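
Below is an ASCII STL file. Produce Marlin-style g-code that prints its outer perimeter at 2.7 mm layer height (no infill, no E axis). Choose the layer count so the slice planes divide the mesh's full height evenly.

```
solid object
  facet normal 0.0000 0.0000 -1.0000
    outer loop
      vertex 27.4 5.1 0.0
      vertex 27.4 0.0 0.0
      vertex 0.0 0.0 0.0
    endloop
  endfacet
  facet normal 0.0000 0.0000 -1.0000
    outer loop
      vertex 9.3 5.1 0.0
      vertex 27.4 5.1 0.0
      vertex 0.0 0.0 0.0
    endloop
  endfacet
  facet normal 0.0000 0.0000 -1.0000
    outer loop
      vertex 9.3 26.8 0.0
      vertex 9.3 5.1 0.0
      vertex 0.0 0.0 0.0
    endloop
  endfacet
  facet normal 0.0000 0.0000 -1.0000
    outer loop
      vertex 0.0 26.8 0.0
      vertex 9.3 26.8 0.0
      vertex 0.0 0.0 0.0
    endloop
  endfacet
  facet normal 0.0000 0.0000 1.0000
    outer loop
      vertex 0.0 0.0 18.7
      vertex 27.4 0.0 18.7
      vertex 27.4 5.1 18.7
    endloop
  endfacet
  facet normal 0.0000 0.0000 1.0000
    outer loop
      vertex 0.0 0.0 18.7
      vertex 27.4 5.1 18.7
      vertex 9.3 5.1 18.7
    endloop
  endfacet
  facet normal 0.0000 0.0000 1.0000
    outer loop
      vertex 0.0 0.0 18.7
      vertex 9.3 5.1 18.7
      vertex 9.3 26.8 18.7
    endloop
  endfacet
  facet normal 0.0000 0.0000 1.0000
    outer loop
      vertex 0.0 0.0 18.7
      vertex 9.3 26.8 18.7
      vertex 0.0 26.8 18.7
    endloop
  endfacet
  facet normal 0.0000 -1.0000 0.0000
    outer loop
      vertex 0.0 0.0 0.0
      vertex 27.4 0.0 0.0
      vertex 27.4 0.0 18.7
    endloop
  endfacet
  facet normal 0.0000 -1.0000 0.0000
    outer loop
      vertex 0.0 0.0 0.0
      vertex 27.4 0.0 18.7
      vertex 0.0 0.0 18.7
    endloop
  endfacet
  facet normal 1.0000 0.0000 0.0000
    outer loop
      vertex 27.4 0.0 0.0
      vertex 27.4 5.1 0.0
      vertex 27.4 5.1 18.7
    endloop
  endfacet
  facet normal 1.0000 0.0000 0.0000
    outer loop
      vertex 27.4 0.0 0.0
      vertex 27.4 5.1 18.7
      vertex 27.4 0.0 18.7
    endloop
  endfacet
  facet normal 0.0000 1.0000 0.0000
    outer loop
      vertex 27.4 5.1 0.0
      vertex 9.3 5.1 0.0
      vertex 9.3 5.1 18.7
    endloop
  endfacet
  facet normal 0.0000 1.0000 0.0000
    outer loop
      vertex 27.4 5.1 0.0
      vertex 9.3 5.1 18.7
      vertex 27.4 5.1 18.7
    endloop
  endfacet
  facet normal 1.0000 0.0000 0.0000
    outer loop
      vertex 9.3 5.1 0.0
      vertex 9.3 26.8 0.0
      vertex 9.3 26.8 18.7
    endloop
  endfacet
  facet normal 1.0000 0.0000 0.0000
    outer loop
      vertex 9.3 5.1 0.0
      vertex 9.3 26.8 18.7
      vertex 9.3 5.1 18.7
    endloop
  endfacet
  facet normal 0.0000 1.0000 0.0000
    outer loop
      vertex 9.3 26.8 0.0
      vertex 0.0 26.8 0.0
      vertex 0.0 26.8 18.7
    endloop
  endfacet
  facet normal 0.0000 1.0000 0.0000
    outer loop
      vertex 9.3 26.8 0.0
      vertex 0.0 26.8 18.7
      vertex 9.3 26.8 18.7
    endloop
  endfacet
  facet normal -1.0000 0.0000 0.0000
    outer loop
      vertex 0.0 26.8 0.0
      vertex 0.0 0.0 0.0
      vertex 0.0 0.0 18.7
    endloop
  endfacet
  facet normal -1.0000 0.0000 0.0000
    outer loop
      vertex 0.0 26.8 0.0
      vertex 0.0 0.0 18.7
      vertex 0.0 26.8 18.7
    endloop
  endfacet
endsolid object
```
; perimeter-only toolpath
G21 ; units = mm
G90 ; absolute positioning
G28 ; home
; layer 1
G0 Z2.7
G0 X0.0 Y0.0
G1 X27.4 Y0.0
G1 X27.4 Y5.1
G1 X9.3 Y5.1
G1 X9.3 Y26.8
G1 X0.0 Y26.8
G1 X0.0 Y0.0
; layer 2
G0 Z5.3
G0 X0.0 Y0.0
G1 X27.4 Y0.0
G1 X27.4 Y5.1
G1 X9.3 Y5.1
G1 X9.3 Y26.8
G1 X0.0 Y26.8
G1 X0.0 Y0.0
; layer 3
G0 Z8.0
G0 X0.0 Y0.0
G1 X27.4 Y0.0
G1 X27.4 Y5.1
G1 X9.3 Y5.1
G1 X9.3 Y26.8
G1 X0.0 Y26.8
G1 X0.0 Y0.0
; layer 4
G0 Z10.7
G0 X0.0 Y0.0
G1 X27.4 Y0.0
G1 X27.4 Y5.1
G1 X9.3 Y5.1
G1 X9.3 Y26.8
G1 X0.0 Y26.8
G1 X0.0 Y0.0
; layer 5
G0 Z13.4
G0 X0.0 Y0.0
G1 X27.4 Y0.0
G1 X27.4 Y5.1
G1 X9.3 Y5.1
G1 X9.3 Y26.8
G1 X0.0 Y26.8
G1 X0.0 Y0.0
; layer 6
G0 Z16.0
G0 X0.0 Y0.0
G1 X27.4 Y0.0
G1 X27.4 Y5.1
G1 X9.3 Y5.1
G1 X9.3 Y26.8
G1 X0.0 Y26.8
G1 X0.0 Y0.0
; layer 7
G0 Z18.7
G0 X0.0 Y0.0
G1 X27.4 Y0.0
G1 X27.4 Y5.1
G1 X9.3 Y5.1
G1 X9.3 Y26.8
G1 X0.0 Y26.8
G1 X0.0 Y0.0
M2 ; end

The solid is an L-shaped prism: outer 27.4 × 26.8 mm, arm thicknesses ≈ 5.1 mm (horizontal) and 9.3 mm (vertical), extruded 18.7 mm in z. Slicing at Δz = 2.7 mm — 7 equal slices spanning the solid's height, so layer i sits at z = i·h/7 — gives 7 non-empty perimeters. Each is a 6-segment closed polygon; G0 lifts to the layer z and rapids to the start vertex, then G1 traces the edges.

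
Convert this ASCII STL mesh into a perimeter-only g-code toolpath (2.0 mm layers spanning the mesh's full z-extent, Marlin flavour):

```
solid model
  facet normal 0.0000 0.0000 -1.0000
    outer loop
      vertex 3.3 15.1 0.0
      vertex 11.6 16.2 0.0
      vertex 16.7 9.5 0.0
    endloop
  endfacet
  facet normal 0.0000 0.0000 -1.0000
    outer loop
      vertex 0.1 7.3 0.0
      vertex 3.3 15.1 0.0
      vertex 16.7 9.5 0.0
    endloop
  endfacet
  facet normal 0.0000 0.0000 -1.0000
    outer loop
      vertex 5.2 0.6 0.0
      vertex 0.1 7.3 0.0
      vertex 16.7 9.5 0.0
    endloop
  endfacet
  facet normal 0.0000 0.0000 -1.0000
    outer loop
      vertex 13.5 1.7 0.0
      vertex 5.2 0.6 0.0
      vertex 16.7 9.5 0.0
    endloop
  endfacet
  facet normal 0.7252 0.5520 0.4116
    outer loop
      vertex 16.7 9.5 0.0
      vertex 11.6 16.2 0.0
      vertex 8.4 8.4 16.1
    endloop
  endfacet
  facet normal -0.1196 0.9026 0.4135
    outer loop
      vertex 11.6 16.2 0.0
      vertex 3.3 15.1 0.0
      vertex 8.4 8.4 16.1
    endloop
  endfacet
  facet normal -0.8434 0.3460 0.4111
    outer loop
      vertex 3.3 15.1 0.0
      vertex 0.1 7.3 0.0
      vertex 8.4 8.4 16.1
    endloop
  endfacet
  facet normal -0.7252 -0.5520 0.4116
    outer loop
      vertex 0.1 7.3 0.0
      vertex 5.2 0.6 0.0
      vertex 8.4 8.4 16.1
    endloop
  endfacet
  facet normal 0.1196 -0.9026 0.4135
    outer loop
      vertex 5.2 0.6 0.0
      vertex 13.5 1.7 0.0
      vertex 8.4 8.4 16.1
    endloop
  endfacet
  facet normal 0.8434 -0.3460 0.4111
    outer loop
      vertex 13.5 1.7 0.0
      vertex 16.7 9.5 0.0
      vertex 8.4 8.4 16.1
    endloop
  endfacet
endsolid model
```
; perimeter-only toolpath
G21 ; units = mm
G90 ; absolute positioning
G28 ; home
; layer 1
G0 Z2.0
G0 X15.7 Y9.4
G1 X11.2 Y15.2
G1 X3.9 Y14.3
G1 X1.1 Y7.4
G1 X5.6 Y1.6
G1 X12.9 Y2.5
G1 X15.7 Y9.4
; layer 2
G0 Z4.0
G0 X14.6 Y9.2
G1 X10.8 Y14.2
G1 X4.6 Y13.4
G1 X2.2 Y7.6
G1 X6.0 Y2.5
G1 X12.2 Y3.4
G1 X14.6 Y9.2
; layer 3
G0 Z6.0
G0 X13.6 Y9.1
G1 X10.4 Y13.3
G1 X5.2 Y12.6
G1 X3.2 Y7.7
G1 X6.4 Y3.5
G1 X11.6 Y4.2
G1 X13.6 Y9.1
; layer 4
G0 Z8.1
G0 X12.6 Y8.9
G1 X10.0 Y12.3
G1 X5.8 Y11.8
G1 X4.2 Y7.8
G1 X6.8 Y4.5
G1 X10.9 Y5.0
G1 X12.6 Y8.9
; layer 5
G0 Z10.1
G0 X11.5 Y8.8
G1 X9.6 Y11.3
G1 X6.5 Y10.9
G1 X5.3 Y8.0
G1 X7.2 Y5.5
G1 X10.3 Y5.9
G1 X11.5 Y8.8
; layer 6
G0 Z12.1
G0 X10.5 Y8.7
G1 X9.2 Y10.4
G1 X7.1 Y10.1
G1 X6.3 Y8.1
G1 X7.6 Y6.5
G1 X9.7 Y6.7
G1 X10.5 Y8.7
; layer 7
G0 Z14.1
G0 X9.4 Y8.5
G1 X8.8 Y9.4
G1 X7.8 Y9.2
G1 X7.4 Y8.3
G1 X8.0 Y7.4
G1 X9.0 Y7.6
G1 X9.4 Y8.5
M2 ; end

The solid is a regular 6-sided pyramid, base circumscribed radius ≈ 8.4 mm, apex at z ≈ 16.1 mm. Slicing at Δz = 2.0 mm — 8 equal slices spanning the solid's height, so layer i sits at z = i·h/8 — gives 7 non-empty perimeters. Each is a 6-segment closed polygon; G0 lifts to the layer z and rapids to the start vertex, then G1 traces the edges. The cross-section shrinks linearly with z (the slice at the apex is degenerate and omitted).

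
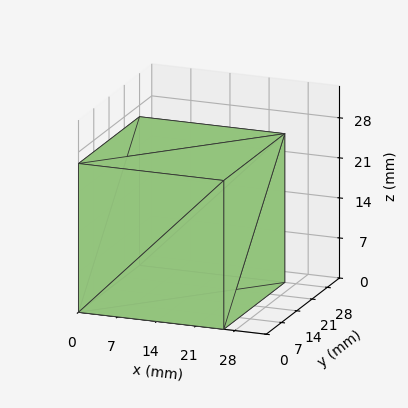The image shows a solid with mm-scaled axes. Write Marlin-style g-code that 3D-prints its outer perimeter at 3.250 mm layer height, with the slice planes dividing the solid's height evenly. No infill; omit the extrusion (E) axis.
Reading the render: the shape is a rectangular box, roughly 26 × 28 mm footprint and 26 mm tall (dimensions read to the nearest mm from the axis ticks). For the g-code, the solid's height is divided into equal slices at the stated Δz and each level perimeter traced with G1 moves after a G0 lift.

; perimeter-only toolpath
G21 ; units = mm
G90 ; absolute positioning
G28 ; home
; layer 1
G0 Z3.250
G0 X0.000 Y0.000
G1 X26.000 Y0.000
G1 X26.000 Y28.000
G1 X0.000 Y28.000
G1 X0.000 Y0.000
; layer 2
G0 Z6.500
G0 X0.000 Y0.000
G1 X26.000 Y0.000
G1 X26.000 Y28.000
G1 X0.000 Y28.000
G1 X0.000 Y0.000
; layer 3
G0 Z9.750
G0 X0.000 Y0.000
G1 X26.000 Y0.000
G1 X26.000 Y28.000
G1 X0.000 Y28.000
G1 X0.000 Y0.000
; layer 4
G0 Z13.000
G0 X0.000 Y0.000
G1 X26.000 Y0.000
G1 X26.000 Y28.000
G1 X0.000 Y28.000
G1 X0.000 Y0.000
; layer 5
G0 Z16.250
G0 X0.000 Y0.000
G1 X26.000 Y0.000
G1 X26.000 Y28.000
G1 X0.000 Y28.000
G1 X0.000 Y0.000
; layer 6
G0 Z19.500
G0 X0.000 Y0.000
G1 X26.000 Y0.000
G1 X26.000 Y28.000
G1 X0.000 Y28.000
G1 X0.000 Y0.000
; layer 7
G0 Z22.750
G0 X0.000 Y0.000
G1 X26.000 Y0.000
G1 X26.000 Y28.000
G1 X0.000 Y28.000
G1 X0.000 Y0.000
; layer 8
G0 Z26.000
G0 X0.000 Y0.000
G1 X26.000 Y0.000
G1 X26.000 Y28.000
G1 X0.000 Y28.000
G1 X0.000 Y0.000
M2 ; end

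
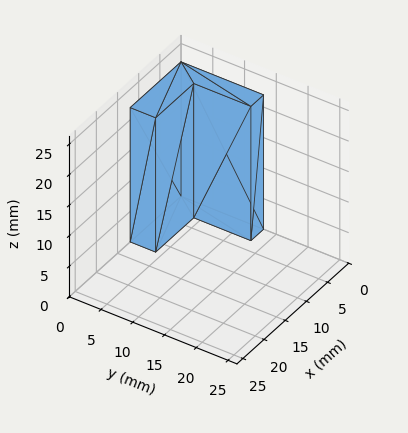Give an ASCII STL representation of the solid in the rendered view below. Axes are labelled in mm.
Reading the render: the shape is an L-shaped prism: outer 12 × 13 mm, arm thicknesses ≈ 4 mm (horizontal) and 3 mm (vertical), extruded 22 mm in z (dimensions read to the nearest mm from the axis ticks). For the STL, each face is triangulated and given an outward normal.

solid part
  facet normal 0.0000 0.0000 -1.0000
    outer loop
      vertex 12.00 4.00 0.00
      vertex 12.00 0.00 0.00
      vertex 0.00 0.00 0.00
    endloop
  endfacet
  facet normal 0.0000 0.0000 -1.0000
    outer loop
      vertex 3.00 4.00 0.00
      vertex 12.00 4.00 0.00
      vertex 0.00 0.00 0.00
    endloop
  endfacet
  facet normal 0.0000 0.0000 -1.0000
    outer loop
      vertex 3.00 13.00 0.00
      vertex 3.00 4.00 0.00
      vertex 0.00 0.00 0.00
    endloop
  endfacet
  facet normal 0.0000 0.0000 -1.0000
    outer loop
      vertex 0.00 13.00 0.00
      vertex 3.00 13.00 0.00
      vertex 0.00 0.00 0.00
    endloop
  endfacet
  facet normal 0.0000 0.0000 1.0000
    outer loop
      vertex 0.00 0.00 22.00
      vertex 12.00 0.00 22.00
      vertex 12.00 4.00 22.00
    endloop
  endfacet
  facet normal 0.0000 0.0000 1.0000
    outer loop
      vertex 0.00 0.00 22.00
      vertex 12.00 4.00 22.00
      vertex 3.00 4.00 22.00
    endloop
  endfacet
  facet normal 0.0000 0.0000 1.0000
    outer loop
      vertex 0.00 0.00 22.00
      vertex 3.00 4.00 22.00
      vertex 3.00 13.00 22.00
    endloop
  endfacet
  facet normal 0.0000 0.0000 1.0000
    outer loop
      vertex 0.00 0.00 22.00
      vertex 3.00 13.00 22.00
      vertex 0.00 13.00 22.00
    endloop
  endfacet
  facet normal 0.0000 -1.0000 0.0000
    outer loop
      vertex 0.00 0.00 0.00
      vertex 12.00 0.00 0.00
      vertex 12.00 0.00 22.00
    endloop
  endfacet
  facet normal 0.0000 -1.0000 0.0000
    outer loop
      vertex 0.00 0.00 0.00
      vertex 12.00 0.00 22.00
      vertex 0.00 0.00 22.00
    endloop
  endfacet
  facet normal 1.0000 0.0000 0.0000
    outer loop
      vertex 12.00 0.00 0.00
      vertex 12.00 4.00 0.00
      vertex 12.00 4.00 22.00
    endloop
  endfacet
  facet normal 1.0000 0.0000 0.0000
    outer loop
      vertex 12.00 0.00 0.00
      vertex 12.00 4.00 22.00
      vertex 12.00 0.00 22.00
    endloop
  endfacet
  facet normal 0.0000 1.0000 0.0000
    outer loop
      vertex 12.00 4.00 0.00
      vertex 3.00 4.00 0.00
      vertex 3.00 4.00 22.00
    endloop
  endfacet
  facet normal 0.0000 1.0000 0.0000
    outer loop
      vertex 12.00 4.00 0.00
      vertex 3.00 4.00 22.00
      vertex 12.00 4.00 22.00
    endloop
  endfacet
  facet normal 1.0000 0.0000 0.0000
    outer loop
      vertex 3.00 4.00 0.00
      vertex 3.00 13.00 0.00
      vertex 3.00 13.00 22.00
    endloop
  endfacet
  facet normal 1.0000 0.0000 0.0000
    outer loop
      vertex 3.00 4.00 0.00
      vertex 3.00 13.00 22.00
      vertex 3.00 4.00 22.00
    endloop
  endfacet
  facet normal 0.0000 1.0000 0.0000
    outer loop
      vertex 3.00 13.00 0.00
      vertex 0.00 13.00 0.00
      vertex 0.00 13.00 22.00
    endloop
  endfacet
  facet normal 0.0000 1.0000 0.0000
    outer loop
      vertex 3.00 13.00 0.00
      vertex 0.00 13.00 22.00
      vertex 3.00 13.00 22.00
    endloop
  endfacet
  facet normal -1.0000 0.0000 0.0000
    outer loop
      vertex 0.00 13.00 0.00
      vertex 0.00 0.00 0.00
      vertex 0.00 0.00 22.00
    endloop
  endfacet
  facet normal -1.0000 0.0000 0.0000
    outer loop
      vertex 0.00 13.00 0.00
      vertex 0.00 0.00 22.00
      vertex 0.00 13.00 22.00
    endloop
  endfacet
endsolid part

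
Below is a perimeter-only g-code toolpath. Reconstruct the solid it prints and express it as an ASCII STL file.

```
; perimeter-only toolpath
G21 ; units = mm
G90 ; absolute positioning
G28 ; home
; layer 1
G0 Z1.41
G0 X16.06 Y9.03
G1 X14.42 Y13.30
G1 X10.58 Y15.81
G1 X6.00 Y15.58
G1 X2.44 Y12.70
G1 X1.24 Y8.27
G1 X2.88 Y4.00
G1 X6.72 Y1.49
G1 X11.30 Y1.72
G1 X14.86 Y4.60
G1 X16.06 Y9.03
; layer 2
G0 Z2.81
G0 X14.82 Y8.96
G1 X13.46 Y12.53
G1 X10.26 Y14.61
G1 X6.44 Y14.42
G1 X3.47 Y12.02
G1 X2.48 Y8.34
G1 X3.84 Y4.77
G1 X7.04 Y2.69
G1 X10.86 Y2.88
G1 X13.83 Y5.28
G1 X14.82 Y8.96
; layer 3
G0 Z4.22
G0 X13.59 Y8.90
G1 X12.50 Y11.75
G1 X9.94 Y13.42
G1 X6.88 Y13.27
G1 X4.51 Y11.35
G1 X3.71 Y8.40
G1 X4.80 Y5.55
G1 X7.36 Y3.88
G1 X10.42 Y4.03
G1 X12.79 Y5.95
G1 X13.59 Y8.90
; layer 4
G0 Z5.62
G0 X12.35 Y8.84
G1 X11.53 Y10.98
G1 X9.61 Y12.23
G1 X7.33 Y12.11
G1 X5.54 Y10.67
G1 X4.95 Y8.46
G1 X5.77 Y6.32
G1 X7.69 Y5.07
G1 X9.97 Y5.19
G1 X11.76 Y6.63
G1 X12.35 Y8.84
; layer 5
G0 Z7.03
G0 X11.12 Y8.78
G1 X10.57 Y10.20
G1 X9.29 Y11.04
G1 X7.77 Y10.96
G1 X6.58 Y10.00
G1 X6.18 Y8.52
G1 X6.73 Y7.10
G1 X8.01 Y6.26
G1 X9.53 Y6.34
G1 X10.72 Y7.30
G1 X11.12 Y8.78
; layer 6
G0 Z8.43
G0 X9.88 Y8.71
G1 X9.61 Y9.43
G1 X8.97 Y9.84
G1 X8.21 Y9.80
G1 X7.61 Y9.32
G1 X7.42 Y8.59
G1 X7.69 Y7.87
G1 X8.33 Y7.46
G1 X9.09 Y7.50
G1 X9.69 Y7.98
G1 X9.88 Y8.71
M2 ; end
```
solid part
  facet normal 0.0000 0.0000 -1.0000
    outer loop
      vertex 10.90 17.00 0.00
      vertex 15.38 14.08 0.00
      vertex 17.29 9.09 0.00
    endloop
  endfacet
  facet normal 0.0000 0.0000 -1.0000
    outer loop
      vertex 5.56 16.73 0.00
      vertex 10.90 17.00 0.00
      vertex 17.29 9.09 0.00
    endloop
  endfacet
  facet normal 0.0000 0.0000 -1.0000
    outer loop
      vertex 1.40 13.37 0.00
      vertex 5.56 16.73 0.00
      vertex 17.29 9.09 0.00
    endloop
  endfacet
  facet normal 0.0000 0.0000 -1.0000
    outer loop
      vertex 0.01 8.21 0.00
      vertex 1.40 13.37 0.00
      vertex 17.29 9.09 0.00
    endloop
  endfacet
  facet normal 0.0000 0.0000 -1.0000
    outer loop
      vertex 1.92 3.22 0.00
      vertex 0.01 8.21 0.00
      vertex 17.29 9.09 0.00
    endloop
  endfacet
  facet normal 0.0000 0.0000 -1.0000
    outer loop
      vertex 6.40 0.30 0.00
      vertex 1.92 3.22 0.00
      vertex 17.29 9.09 0.00
    endloop
  endfacet
  facet normal 0.0000 0.0000 -1.0000
    outer loop
      vertex 11.74 0.57 0.00
      vertex 6.40 0.30 0.00
      vertex 17.29 9.09 0.00
    endloop
  endfacet
  facet normal 0.0000 0.0000 -1.0000
    outer loop
      vertex 15.90 3.93 0.00
      vertex 11.74 0.57 0.00
      vertex 17.29 9.09 0.00
    endloop
  endfacet
  facet normal 0.7165 0.2743 0.6414
    outer loop
      vertex 17.29 9.09 0.00
      vertex 15.38 14.08 0.00
      vertex 8.65 8.65 9.84
    endloop
  endfacet
  facet normal 0.4190 0.6428 0.6413
    outer loop
      vertex 15.38 14.08 0.00
      vertex 10.90 17.00 0.00
      vertex 8.65 8.65 9.84
    endloop
  endfacet
  facet normal -0.0387 0.7663 0.6414
    outer loop
      vertex 10.90 17.00 0.00
      vertex 5.56 16.73 0.00
      vertex 8.65 8.65 9.84
    endloop
  endfacet
  facet normal -0.4820 0.5968 0.6414
    outer loop
      vertex 5.56 16.73 0.00
      vertex 1.40 13.37 0.00
      vertex 8.65 8.65 9.84
    endloop
  endfacet
  facet normal -0.7407 0.1995 0.6415
    outer loop
      vertex 1.40 13.37 0.00
      vertex 0.01 8.21 0.00
      vertex 8.65 8.65 9.84
    endloop
  endfacet
  facet normal -0.7165 -0.2743 0.6414
    outer loop
      vertex 0.01 8.21 0.00
      vertex 1.92 3.22 0.00
      vertex 8.65 8.65 9.84
    endloop
  endfacet
  facet normal -0.4190 -0.6428 0.6413
    outer loop
      vertex 1.92 3.22 0.00
      vertex 6.40 0.30 0.00
      vertex 8.65 8.65 9.84
    endloop
  endfacet
  facet normal 0.0387 -0.7663 0.6414
    outer loop
      vertex 6.40 0.30 0.00
      vertex 11.74 0.57 0.00
      vertex 8.65 8.65 9.84
    endloop
  endfacet
  facet normal 0.4820 -0.5968 0.6414
    outer loop
      vertex 11.74 0.57 0.00
      vertex 15.90 3.93 0.00
      vertex 8.65 8.65 9.84
    endloop
  endfacet
  facet normal 0.7407 -0.1995 0.6415
    outer loop
      vertex 15.90 3.93 0.00
      vertex 17.29 9.09 0.00
      vertex 8.65 8.65 9.84
    endloop
  endfacet
endsolid part

The G0 Z moves step by Δz≈1.41 mm. The G1 loops shrink linearly with z, so the solid tapers from its base footprint up to z≈9.84. Closing with a flat bottom cap and the tapered top and triangulating gives 18 facets — a regular 10-sided pyramid, base circumscribed radius ≈ 8.65 mm, apex at z ≈ 9.84 mm.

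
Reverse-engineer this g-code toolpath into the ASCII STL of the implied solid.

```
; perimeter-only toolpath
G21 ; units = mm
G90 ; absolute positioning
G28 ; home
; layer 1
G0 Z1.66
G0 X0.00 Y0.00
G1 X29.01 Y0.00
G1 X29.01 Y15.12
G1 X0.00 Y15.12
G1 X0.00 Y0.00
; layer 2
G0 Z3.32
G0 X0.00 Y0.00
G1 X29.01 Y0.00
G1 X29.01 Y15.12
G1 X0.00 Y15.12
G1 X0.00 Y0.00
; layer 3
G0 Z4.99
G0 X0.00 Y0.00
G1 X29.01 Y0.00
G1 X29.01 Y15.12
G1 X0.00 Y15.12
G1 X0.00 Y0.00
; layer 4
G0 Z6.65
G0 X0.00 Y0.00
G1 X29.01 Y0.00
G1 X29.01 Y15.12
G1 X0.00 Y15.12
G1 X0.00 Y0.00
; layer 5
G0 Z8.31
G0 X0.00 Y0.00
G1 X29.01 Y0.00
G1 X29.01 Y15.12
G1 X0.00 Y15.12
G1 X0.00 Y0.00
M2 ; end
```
solid part
  facet normal 0.0000 0.0000 -1.0000
    outer loop
      vertex 29.01 15.12 0.00
      vertex 29.01 0.00 0.00
      vertex 0.00 0.00 0.00
    endloop
  endfacet
  facet normal 0.0000 0.0000 -1.0000
    outer loop
      vertex 0.00 15.12 0.00
      vertex 29.01 15.12 0.00
      vertex 0.00 0.00 0.00
    endloop
  endfacet
  facet normal 0.0000 0.0000 1.0000
    outer loop
      vertex 0.00 0.00 8.31
      vertex 29.01 0.00 8.31
      vertex 29.01 15.12 8.31
    endloop
  endfacet
  facet normal 0.0000 0.0000 1.0000
    outer loop
      vertex 0.00 0.00 8.31
      vertex 29.01 15.12 8.31
      vertex 0.00 15.12 8.31
    endloop
  endfacet
  facet normal 0.0000 -1.0000 0.0000
    outer loop
      vertex 0.00 0.00 0.00
      vertex 29.01 0.00 0.00
      vertex 29.01 0.00 8.31
    endloop
  endfacet
  facet normal 0.0000 -1.0000 0.0000
    outer loop
      vertex 0.00 0.00 0.00
      vertex 29.01 0.00 8.31
      vertex 0.00 0.00 8.31
    endloop
  endfacet
  facet normal 0.0000 1.0000 0.0000
    outer loop
      vertex 29.01 15.12 8.31
      vertex 29.01 15.12 0.00
      vertex 0.00 15.12 0.00
    endloop
  endfacet
  facet normal 0.0000 1.0000 0.0000
    outer loop
      vertex 0.00 15.12 8.31
      vertex 29.01 15.12 8.31
      vertex 0.00 15.12 0.00
    endloop
  endfacet
  facet normal -1.0000 0.0000 0.0000
    outer loop
      vertex 0.00 15.12 8.31
      vertex 0.00 15.12 0.00
      vertex 0.00 0.00 0.00
    endloop
  endfacet
  facet normal -1.0000 0.0000 0.0000
    outer loop
      vertex 0.00 0.00 8.31
      vertex 0.00 15.12 8.31
      vertex 0.00 0.00 0.00
    endloop
  endfacet
  facet normal 1.0000 0.0000 0.0000
    outer loop
      vertex 29.01 0.00 0.00
      vertex 29.01 15.12 0.00
      vertex 29.01 15.12 8.31
    endloop
  endfacet
  facet normal 1.0000 0.0000 0.0000
    outer loop
      vertex 29.01 0.00 0.00
      vertex 29.01 15.12 8.31
      vertex 29.01 0.00 8.31
    endloop
  endfacet
endsolid part

The G0 Z moves step by Δz≈1.66 mm. Every layer's G1 loop is the same polygon, so the solid is a straight extrusion of it from z=0 to z≈8.31. Closing with flat bottom and top caps and triangulating gives 12 facets — a rectangular box, roughly 29 × 15.1 mm footprint and 8.31 mm tall.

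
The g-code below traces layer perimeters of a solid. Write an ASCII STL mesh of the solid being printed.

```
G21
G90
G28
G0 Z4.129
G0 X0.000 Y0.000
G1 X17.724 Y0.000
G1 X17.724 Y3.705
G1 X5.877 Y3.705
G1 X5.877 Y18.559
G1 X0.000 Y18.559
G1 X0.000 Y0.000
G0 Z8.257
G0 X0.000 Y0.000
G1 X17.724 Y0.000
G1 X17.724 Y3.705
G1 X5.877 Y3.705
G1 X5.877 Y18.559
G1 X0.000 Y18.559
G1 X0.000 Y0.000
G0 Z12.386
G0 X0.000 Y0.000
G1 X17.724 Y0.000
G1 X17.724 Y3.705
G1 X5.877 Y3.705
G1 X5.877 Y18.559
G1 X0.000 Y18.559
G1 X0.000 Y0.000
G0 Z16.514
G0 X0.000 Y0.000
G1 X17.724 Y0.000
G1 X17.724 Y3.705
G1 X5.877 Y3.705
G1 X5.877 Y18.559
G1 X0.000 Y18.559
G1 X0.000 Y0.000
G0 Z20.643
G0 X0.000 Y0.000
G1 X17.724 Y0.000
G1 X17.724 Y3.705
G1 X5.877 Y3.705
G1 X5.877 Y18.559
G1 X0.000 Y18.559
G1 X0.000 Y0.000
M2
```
solid part
  facet normal 0.0000 0.0000 -1.0000
    outer loop
      vertex 17.724 3.705 0.000
      vertex 17.724 0.000 0.000
      vertex 0.000 0.000 0.000
    endloop
  endfacet
  facet normal 0.0000 0.0000 -1.0000
    outer loop
      vertex 5.877 3.705 0.000
      vertex 17.724 3.705 0.000
      vertex 0.000 0.000 0.000
    endloop
  endfacet
  facet normal 0.0000 0.0000 -1.0000
    outer loop
      vertex 5.877 18.559 0.000
      vertex 5.877 3.705 0.000
      vertex 0.000 0.000 0.000
    endloop
  endfacet
  facet normal 0.0000 0.0000 -1.0000
    outer loop
      vertex 0.000 18.559 0.000
      vertex 5.877 18.559 0.000
      vertex 0.000 0.000 0.000
    endloop
  endfacet
  facet normal 0.0000 0.0000 1.0000
    outer loop
      vertex 0.000 0.000 20.643
      vertex 17.724 0.000 20.643
      vertex 17.724 3.705 20.643
    endloop
  endfacet
  facet normal 0.0000 0.0000 1.0000
    outer loop
      vertex 0.000 0.000 20.643
      vertex 17.724 3.705 20.643
      vertex 5.877 3.705 20.643
    endloop
  endfacet
  facet normal 0.0000 0.0000 1.0000
    outer loop
      vertex 0.000 0.000 20.643
      vertex 5.877 3.705 20.643
      vertex 5.877 18.559 20.643
    endloop
  endfacet
  facet normal 0.0000 0.0000 1.0000
    outer loop
      vertex 0.000 0.000 20.643
      vertex 5.877 18.559 20.643
      vertex 0.000 18.559 20.643
    endloop
  endfacet
  facet normal 0.0000 -1.0000 0.0000
    outer loop
      vertex 0.000 0.000 0.000
      vertex 17.724 0.000 0.000
      vertex 17.724 0.000 20.643
    endloop
  endfacet
  facet normal 0.0000 -1.0000 0.0000
    outer loop
      vertex 0.000 0.000 0.000
      vertex 17.724 0.000 20.643
      vertex 0.000 0.000 20.643
    endloop
  endfacet
  facet normal 1.0000 0.0000 0.0000
    outer loop
      vertex 17.724 0.000 0.000
      vertex 17.724 3.705 0.000
      vertex 17.724 3.705 20.643
    endloop
  endfacet
  facet normal 1.0000 0.0000 0.0000
    outer loop
      vertex 17.724 0.000 0.000
      vertex 17.724 3.705 20.643
      vertex 17.724 0.000 20.643
    endloop
  endfacet
  facet normal 0.0000 1.0000 0.0000
    outer loop
      vertex 17.724 3.705 0.000
      vertex 5.877 3.705 0.000
      vertex 5.877 3.705 20.643
    endloop
  endfacet
  facet normal 0.0000 1.0000 0.0000
    outer loop
      vertex 17.724 3.705 0.000
      vertex 5.877 3.705 20.643
      vertex 17.724 3.705 20.643
    endloop
  endfacet
  facet normal 1.0000 0.0000 0.0000
    outer loop
      vertex 5.877 3.705 0.000
      vertex 5.877 18.559 0.000
      vertex 5.877 18.559 20.643
    endloop
  endfacet
  facet normal 1.0000 0.0000 0.0000
    outer loop
      vertex 5.877 3.705 0.000
      vertex 5.877 18.559 20.643
      vertex 5.877 3.705 20.643
    endloop
  endfacet
  facet normal 0.0000 1.0000 0.0000
    outer loop
      vertex 5.877 18.559 0.000
      vertex 0.000 18.559 0.000
      vertex 0.000 18.559 20.643
    endloop
  endfacet
  facet normal 0.0000 1.0000 0.0000
    outer loop
      vertex 5.877 18.559 0.000
      vertex 0.000 18.559 20.643
      vertex 5.877 18.559 20.643
    endloop
  endfacet
  facet normal -1.0000 0.0000 0.0000
    outer loop
      vertex 0.000 18.559 0.000
      vertex 0.000 0.000 0.000
      vertex 0.000 0.000 20.643
    endloop
  endfacet
  facet normal -1.0000 0.0000 0.0000
    outer loop
      vertex 0.000 18.559 0.000
      vertex 0.000 0.000 20.643
      vertex 0.000 18.559 20.643
    endloop
  endfacet
endsolid part

The G0 Z moves step by Δz≈4.129 mm. Every layer's G1 loop is the same polygon, so the solid is a straight extrusion of it from z=0 to z≈20.6. Closing with flat bottom and top caps and triangulating gives 20 facets — an L-shaped prism: outer 17.7 × 18.6 mm, arm thicknesses ≈ 3.71 mm (horizontal) and 5.88 mm (vertical), extruded 20.6 mm in z.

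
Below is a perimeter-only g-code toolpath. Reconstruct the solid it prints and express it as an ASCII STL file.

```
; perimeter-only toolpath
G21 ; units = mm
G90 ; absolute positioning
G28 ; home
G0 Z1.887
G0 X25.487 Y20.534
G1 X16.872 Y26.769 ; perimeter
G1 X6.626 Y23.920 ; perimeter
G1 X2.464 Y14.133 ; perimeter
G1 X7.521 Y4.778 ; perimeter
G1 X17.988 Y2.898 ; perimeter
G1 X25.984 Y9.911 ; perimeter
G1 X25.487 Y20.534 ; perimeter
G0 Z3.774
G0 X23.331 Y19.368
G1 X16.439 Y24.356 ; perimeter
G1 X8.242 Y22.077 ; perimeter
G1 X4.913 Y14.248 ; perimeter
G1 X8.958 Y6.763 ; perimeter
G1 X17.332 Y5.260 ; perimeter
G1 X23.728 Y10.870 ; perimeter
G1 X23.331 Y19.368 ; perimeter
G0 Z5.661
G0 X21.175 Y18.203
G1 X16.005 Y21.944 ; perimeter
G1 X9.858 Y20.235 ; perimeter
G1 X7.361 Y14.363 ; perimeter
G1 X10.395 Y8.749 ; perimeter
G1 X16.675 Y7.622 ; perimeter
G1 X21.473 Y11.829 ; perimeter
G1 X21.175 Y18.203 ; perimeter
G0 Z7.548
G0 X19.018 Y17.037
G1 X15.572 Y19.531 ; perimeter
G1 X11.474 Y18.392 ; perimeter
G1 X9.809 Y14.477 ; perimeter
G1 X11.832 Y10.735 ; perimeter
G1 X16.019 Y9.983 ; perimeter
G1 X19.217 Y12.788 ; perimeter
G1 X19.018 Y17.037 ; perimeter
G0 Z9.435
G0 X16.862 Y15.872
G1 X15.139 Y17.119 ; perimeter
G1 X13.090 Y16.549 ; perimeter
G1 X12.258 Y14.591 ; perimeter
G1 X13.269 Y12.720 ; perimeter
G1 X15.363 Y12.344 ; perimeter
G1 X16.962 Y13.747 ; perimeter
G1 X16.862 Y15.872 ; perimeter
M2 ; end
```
solid part
  facet normal 0.0000 0.0000 -1.0000
    outer loop
      vertex 5.010 25.763 0.000
      vertex 17.305 29.181 0.000
      vertex 27.643 21.699 0.000
    endloop
  endfacet
  facet normal 0.0000 0.0000 -1.0000
    outer loop
      vertex 0.016 14.019 0.000
      vertex 5.010 25.763 0.000
      vertex 27.643 21.699 0.000
    endloop
  endfacet
  facet normal 0.0000 0.0000 -1.0000
    outer loop
      vertex 6.084 2.792 0.000
      vertex 0.016 14.019 0.000
      vertex 27.643 21.699 0.000
    endloop
  endfacet
  facet normal 0.0000 0.0000 -1.0000
    outer loop
      vertex 18.645 0.537 0.000
      vertex 6.084 2.792 0.000
      vertex 27.643 21.699 0.000
    endloop
  endfacet
  facet normal 0.0000 0.0000 -1.0000
    outer loop
      vertex 28.239 8.952 0.000
      vertex 18.645 0.537 0.000
      vertex 27.643 21.699 0.000
    endloop
  endfacet
  facet normal 0.3809 0.5263 0.7603
    outer loop
      vertex 27.643 21.699 0.000
      vertex 17.305 29.181 0.000
      vertex 14.706 14.706 11.322
    endloop
  endfacet
  facet normal -0.1740 0.6259 0.7603
    outer loop
      vertex 17.305 29.181 0.000
      vertex 5.010 25.763 0.000
      vertex 14.706 14.706 11.322
    endloop
  endfacet
  facet normal -0.5978 0.2542 0.7602
    outer loop
      vertex 5.010 25.763 0.000
      vertex 0.016 14.019 0.000
      vertex 14.706 14.706 11.322
    endloop
  endfacet
  facet normal -0.5715 -0.3089 0.7602
    outer loop
      vertex 0.016 14.019 0.000
      vertex 6.084 2.792 0.000
      vertex 14.706 14.706 11.322
    endloop
  endfacet
  facet normal -0.1148 -0.6394 0.7603
    outer loop
      vertex 6.084 2.792 0.000
      vertex 18.645 0.537 0.000
      vertex 14.706 14.706 11.322
    endloop
  endfacet
  facet normal 0.4284 -0.4884 0.7602
    outer loop
      vertex 18.645 0.537 0.000
      vertex 28.239 8.952 0.000
      vertex 14.706 14.706 11.322
    endloop
  endfacet
  facet normal 0.6489 0.0303 0.7602
    outer loop
      vertex 28.239 8.952 0.000
      vertex 27.643 21.699 0.000
      vertex 14.706 14.706 11.322
    endloop
  endfacet
endsolid part

The G0 Z moves step by Δz≈1.887 mm. The G1 loops shrink linearly with z, so the solid tapers from its base footprint up to z≈11.3. Closing with a flat bottom cap and the tapered top and triangulating gives 12 facets — a regular 7-sided pyramid, base circumscribed radius ≈ 14.7 mm, apex at z ≈ 11.3 mm.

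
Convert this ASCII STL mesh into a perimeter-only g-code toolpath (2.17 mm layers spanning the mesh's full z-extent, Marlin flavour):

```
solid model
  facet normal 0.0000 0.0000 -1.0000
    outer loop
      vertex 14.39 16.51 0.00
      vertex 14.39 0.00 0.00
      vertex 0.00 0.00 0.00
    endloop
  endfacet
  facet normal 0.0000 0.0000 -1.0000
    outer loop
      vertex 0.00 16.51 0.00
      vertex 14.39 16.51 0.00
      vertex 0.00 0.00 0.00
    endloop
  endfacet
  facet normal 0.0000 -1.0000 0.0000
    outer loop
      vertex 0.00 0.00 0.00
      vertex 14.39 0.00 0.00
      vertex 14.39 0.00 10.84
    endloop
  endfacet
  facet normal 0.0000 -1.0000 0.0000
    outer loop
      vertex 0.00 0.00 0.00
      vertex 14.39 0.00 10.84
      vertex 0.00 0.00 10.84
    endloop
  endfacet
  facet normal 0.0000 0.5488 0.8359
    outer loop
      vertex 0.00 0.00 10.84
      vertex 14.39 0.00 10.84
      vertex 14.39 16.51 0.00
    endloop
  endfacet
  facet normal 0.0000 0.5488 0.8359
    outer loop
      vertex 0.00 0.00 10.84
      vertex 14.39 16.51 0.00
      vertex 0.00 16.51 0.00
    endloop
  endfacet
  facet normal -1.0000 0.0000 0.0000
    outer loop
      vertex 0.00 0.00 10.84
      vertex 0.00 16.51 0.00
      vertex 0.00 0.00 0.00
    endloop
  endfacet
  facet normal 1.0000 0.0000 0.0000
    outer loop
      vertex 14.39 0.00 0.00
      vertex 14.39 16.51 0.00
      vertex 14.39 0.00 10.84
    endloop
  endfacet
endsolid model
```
; perimeter-only toolpath
G21 ; units = mm
G90 ; absolute positioning
G28 ; home
; layer 1
G0 Z2.17
G0 X0.00 Y0.00
G1 X14.39 Y0.00
G1 X14.39 Y13.21
G1 X0.00 Y13.21
G1 X0.00 Y0.00
; layer 2
G0 Z4.34
G0 X0.00 Y0.00
G1 X14.39 Y0.00
G1 X14.39 Y9.91
G1 X0.00 Y9.91
G1 X0.00 Y0.00
; layer 3
G0 Z6.50
G0 X0.00 Y0.00
G1 X14.39 Y0.00
G1 X14.39 Y6.60
G1 X0.00 Y6.60
G1 X0.00 Y0.00
; layer 4
G0 Z8.67
G0 X0.00 Y0.00
G1 X14.39 Y0.00
G1 X14.39 Y3.30
G1 X0.00 Y3.30
G1 X0.00 Y0.00
M2 ; end

The solid is a wedge (ramp): 14.4 × 16.5 mm base, rising to 10.8 mm along the y=0 edge and sloping linearly to z=0 at y=16.5. Slicing at Δz = 2.17 mm — 5 equal slices spanning the solid's height, so layer i sits at z = i·h/5 — gives 4 non-empty perimeters. Each is a 4-segment closed polygon; G0 lifts to the layer z and rapids to the start vertex, then G1 traces the edges. The cross-section shrinks linearly with z (the slice at the apex is degenerate and omitted).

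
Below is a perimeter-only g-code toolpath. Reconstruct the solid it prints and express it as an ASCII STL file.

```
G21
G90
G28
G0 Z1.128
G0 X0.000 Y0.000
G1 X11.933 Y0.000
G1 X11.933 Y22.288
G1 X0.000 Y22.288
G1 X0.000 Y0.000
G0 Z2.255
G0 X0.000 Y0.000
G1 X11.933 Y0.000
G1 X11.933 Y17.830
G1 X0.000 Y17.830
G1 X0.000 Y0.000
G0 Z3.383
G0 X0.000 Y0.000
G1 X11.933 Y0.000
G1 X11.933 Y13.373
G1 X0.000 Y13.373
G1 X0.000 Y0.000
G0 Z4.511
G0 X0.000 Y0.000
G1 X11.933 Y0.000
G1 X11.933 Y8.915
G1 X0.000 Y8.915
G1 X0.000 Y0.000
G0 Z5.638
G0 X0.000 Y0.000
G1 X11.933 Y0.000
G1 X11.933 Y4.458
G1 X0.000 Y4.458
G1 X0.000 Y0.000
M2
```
solid part
  facet normal 0.0000 0.0000 -1.0000
    outer loop
      vertex 11.933 26.745 0.000
      vertex 11.933 0.000 0.000
      vertex 0.000 0.000 0.000
    endloop
  endfacet
  facet normal 0.0000 0.0000 -1.0000
    outer loop
      vertex 0.000 26.745 0.000
      vertex 11.933 26.745 0.000
      vertex 0.000 0.000 0.000
    endloop
  endfacet
  facet normal 0.0000 -1.0000 0.0000
    outer loop
      vertex 0.000 0.000 0.000
      vertex 11.933 0.000 0.000
      vertex 11.933 0.000 6.766
    endloop
  endfacet
  facet normal 0.0000 -1.0000 0.0000
    outer loop
      vertex 0.000 0.000 0.000
      vertex 11.933 0.000 6.766
      vertex 0.000 0.000 6.766
    endloop
  endfacet
  facet normal 0.0000 0.2453 0.9695
    outer loop
      vertex 0.000 0.000 6.766
      vertex 11.933 0.000 6.766
      vertex 11.933 26.745 0.000
    endloop
  endfacet
  facet normal 0.0000 0.2453 0.9695
    outer loop
      vertex 0.000 0.000 6.766
      vertex 11.933 26.745 0.000
      vertex 0.000 26.745 0.000
    endloop
  endfacet
  facet normal -1.0000 0.0000 0.0000
    outer loop
      vertex 0.000 0.000 6.766
      vertex 0.000 26.745 0.000
      vertex 0.000 0.000 0.000
    endloop
  endfacet
  facet normal 1.0000 0.0000 0.0000
    outer loop
      vertex 11.933 0.000 0.000
      vertex 11.933 26.745 0.000
      vertex 11.933 0.000 6.766
    endloop
  endfacet
endsolid part

The G0 Z moves step by Δz≈1.128 mm. The G1 loops shrink linearly with z, so the solid tapers from its base footprint up to z≈6.77. Closing with a flat bottom cap and the tapered top and triangulating gives 8 facets — a wedge (ramp): 11.9 × 26.7 mm base, rising to 6.77 mm along the y=0 edge and sloping linearly to z=0 at y=26.7.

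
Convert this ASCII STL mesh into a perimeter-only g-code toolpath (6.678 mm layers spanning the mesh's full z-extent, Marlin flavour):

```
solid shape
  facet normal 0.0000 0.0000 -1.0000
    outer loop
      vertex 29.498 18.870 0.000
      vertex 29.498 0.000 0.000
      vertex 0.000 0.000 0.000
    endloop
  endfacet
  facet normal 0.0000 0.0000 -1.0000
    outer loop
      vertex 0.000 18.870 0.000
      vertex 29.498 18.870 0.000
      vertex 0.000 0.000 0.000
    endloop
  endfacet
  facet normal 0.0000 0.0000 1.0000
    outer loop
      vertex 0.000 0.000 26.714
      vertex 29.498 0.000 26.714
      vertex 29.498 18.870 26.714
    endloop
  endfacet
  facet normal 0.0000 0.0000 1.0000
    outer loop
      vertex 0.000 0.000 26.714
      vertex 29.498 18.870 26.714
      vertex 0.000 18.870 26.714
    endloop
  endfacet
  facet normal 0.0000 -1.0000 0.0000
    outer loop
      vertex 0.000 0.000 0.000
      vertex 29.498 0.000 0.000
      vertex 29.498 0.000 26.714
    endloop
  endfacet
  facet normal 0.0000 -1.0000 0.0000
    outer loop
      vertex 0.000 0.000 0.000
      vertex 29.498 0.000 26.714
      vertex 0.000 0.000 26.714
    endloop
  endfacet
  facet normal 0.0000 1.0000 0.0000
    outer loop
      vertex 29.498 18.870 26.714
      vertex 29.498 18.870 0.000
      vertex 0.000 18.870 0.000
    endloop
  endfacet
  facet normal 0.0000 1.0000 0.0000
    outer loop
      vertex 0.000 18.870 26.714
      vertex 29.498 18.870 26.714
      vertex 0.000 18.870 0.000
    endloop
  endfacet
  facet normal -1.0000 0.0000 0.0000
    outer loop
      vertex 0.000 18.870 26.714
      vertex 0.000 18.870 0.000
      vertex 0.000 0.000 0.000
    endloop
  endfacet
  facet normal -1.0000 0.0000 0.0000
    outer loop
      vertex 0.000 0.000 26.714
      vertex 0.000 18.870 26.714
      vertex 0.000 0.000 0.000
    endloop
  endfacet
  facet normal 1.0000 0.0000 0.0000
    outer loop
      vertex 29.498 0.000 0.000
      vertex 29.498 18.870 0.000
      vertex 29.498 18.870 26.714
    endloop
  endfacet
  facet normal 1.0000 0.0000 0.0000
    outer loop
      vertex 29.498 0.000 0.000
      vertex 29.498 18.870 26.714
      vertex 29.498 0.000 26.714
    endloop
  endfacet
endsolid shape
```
; perimeter-only toolpath
G21 ; units = mm
G90 ; absolute positioning
G28 ; home
; layer 1
G0 Z6.678
G0 X0.000 Y0.000
G1 X29.498 Y0.000
G1 X29.498 Y18.870
G1 X0.000 Y18.870
G1 X0.000 Y0.000
; layer 2
G0 Z13.357
G0 X0.000 Y0.000
G1 X29.498 Y0.000
G1 X29.498 Y18.870
G1 X0.000 Y18.870
G1 X0.000 Y0.000
; layer 3
G0 Z20.035
G0 X0.000 Y0.000
G1 X29.498 Y0.000
G1 X29.498 Y18.870
G1 X0.000 Y18.870
G1 X0.000 Y0.000
; layer 4
G0 Z26.714
G0 X0.000 Y0.000
G1 X29.498 Y0.000
G1 X29.498 Y18.870
G1 X0.000 Y18.870
G1 X0.000 Y0.000
M2 ; end

The solid is a rectangular box, roughly 29.5 × 18.9 mm footprint and 26.7 mm tall. Slicing at Δz = 6.678 mm — 4 equal slices spanning the solid's height, so layer i sits at z = i·h/4 — gives 4 non-empty perimeters. Each is a 4-segment closed polygon; G0 lifts to the layer z and rapids to the start vertex, then G1 traces the edges.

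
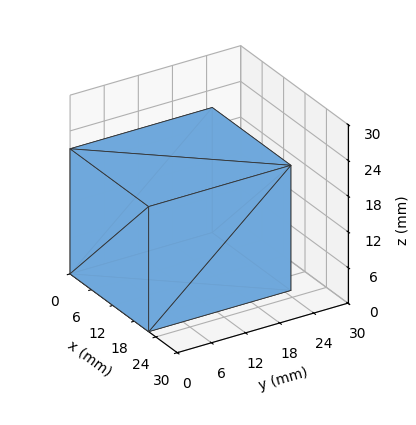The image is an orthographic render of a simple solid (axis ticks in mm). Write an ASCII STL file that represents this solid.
Reading the render: the shape is a rectangular box, roughly 22 × 25 mm footprint and 21 mm tall (dimensions read to the nearest mm from the axis ticks). For the STL, each face is triangulated and given an outward normal.

solid part
  facet normal 0.0000 0.0000 -1.0000
    outer loop
      vertex 22.0 25.0 0.0
      vertex 22.0 0.0 0.0
      vertex 0.0 0.0 0.0
    endloop
  endfacet
  facet normal 0.0000 0.0000 -1.0000
    outer loop
      vertex 0.0 25.0 0.0
      vertex 22.0 25.0 0.0
      vertex 0.0 0.0 0.0
    endloop
  endfacet
  facet normal 0.0000 0.0000 1.0000
    outer loop
      vertex 0.0 0.0 21.0
      vertex 22.0 0.0 21.0
      vertex 22.0 25.0 21.0
    endloop
  endfacet
  facet normal 0.0000 0.0000 1.0000
    outer loop
      vertex 0.0 0.0 21.0
      vertex 22.0 25.0 21.0
      vertex 0.0 25.0 21.0
    endloop
  endfacet
  facet normal 0.0000 -1.0000 0.0000
    outer loop
      vertex 0.0 0.0 0.0
      vertex 22.0 0.0 0.0
      vertex 22.0 0.0 21.0
    endloop
  endfacet
  facet normal 0.0000 -1.0000 0.0000
    outer loop
      vertex 0.0 0.0 0.0
      vertex 22.0 0.0 21.0
      vertex 0.0 0.0 21.0
    endloop
  endfacet
  facet normal 0.0000 1.0000 0.0000
    outer loop
      vertex 22.0 25.0 21.0
      vertex 22.0 25.0 0.0
      vertex 0.0 25.0 0.0
    endloop
  endfacet
  facet normal 0.0000 1.0000 0.0000
    outer loop
      vertex 0.0 25.0 21.0
      vertex 22.0 25.0 21.0
      vertex 0.0 25.0 0.0
    endloop
  endfacet
  facet normal -1.0000 0.0000 0.0000
    outer loop
      vertex 0.0 25.0 21.0
      vertex 0.0 25.0 0.0
      vertex 0.0 0.0 0.0
    endloop
  endfacet
  facet normal -1.0000 0.0000 0.0000
    outer loop
      vertex 0.0 0.0 21.0
      vertex 0.0 25.0 21.0
      vertex 0.0 0.0 0.0
    endloop
  endfacet
  facet normal 1.0000 0.0000 0.0000
    outer loop
      vertex 22.0 0.0 0.0
      vertex 22.0 25.0 0.0
      vertex 22.0 25.0 21.0
    endloop
  endfacet
  facet normal 1.0000 0.0000 0.0000
    outer loop
      vertex 22.0 0.0 0.0
      vertex 22.0 25.0 21.0
      vertex 22.0 0.0 21.0
    endloop
  endfacet
endsolid part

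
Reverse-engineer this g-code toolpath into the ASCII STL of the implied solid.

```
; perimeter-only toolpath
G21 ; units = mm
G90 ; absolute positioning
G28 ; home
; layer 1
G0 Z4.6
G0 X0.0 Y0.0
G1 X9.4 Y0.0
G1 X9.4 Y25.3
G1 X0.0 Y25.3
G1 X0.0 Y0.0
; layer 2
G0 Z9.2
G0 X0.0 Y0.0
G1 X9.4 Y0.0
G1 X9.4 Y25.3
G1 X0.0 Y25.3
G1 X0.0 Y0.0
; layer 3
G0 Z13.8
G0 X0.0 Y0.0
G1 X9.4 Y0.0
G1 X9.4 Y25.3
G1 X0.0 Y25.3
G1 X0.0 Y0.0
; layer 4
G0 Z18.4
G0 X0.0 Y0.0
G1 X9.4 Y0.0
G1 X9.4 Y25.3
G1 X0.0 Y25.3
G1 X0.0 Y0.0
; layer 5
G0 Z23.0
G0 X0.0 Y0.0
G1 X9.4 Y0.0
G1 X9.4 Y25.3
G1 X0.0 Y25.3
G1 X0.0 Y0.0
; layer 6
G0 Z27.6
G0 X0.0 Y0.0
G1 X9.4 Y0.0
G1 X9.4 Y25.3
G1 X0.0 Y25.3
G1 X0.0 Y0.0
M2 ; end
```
solid part
  facet normal 0.0000 0.0000 -1.0000
    outer loop
      vertex 9.4 25.3 0.0
      vertex 9.4 0.0 0.0
      vertex 0.0 0.0 0.0
    endloop
  endfacet
  facet normal 0.0000 0.0000 -1.0000
    outer loop
      vertex 0.0 25.3 0.0
      vertex 9.4 25.3 0.0
      vertex 0.0 0.0 0.0
    endloop
  endfacet
  facet normal 0.0000 0.0000 1.0000
    outer loop
      vertex 0.0 0.0 27.6
      vertex 9.4 0.0 27.6
      vertex 9.4 25.3 27.6
    endloop
  endfacet
  facet normal 0.0000 0.0000 1.0000
    outer loop
      vertex 0.0 0.0 27.6
      vertex 9.4 25.3 27.6
      vertex 0.0 25.3 27.6
    endloop
  endfacet
  facet normal 0.0000 -1.0000 0.0000
    outer loop
      vertex 0.0 0.0 0.0
      vertex 9.4 0.0 0.0
      vertex 9.4 0.0 27.6
    endloop
  endfacet
  facet normal 0.0000 -1.0000 0.0000
    outer loop
      vertex 0.0 0.0 0.0
      vertex 9.4 0.0 27.6
      vertex 0.0 0.0 27.6
    endloop
  endfacet
  facet normal 0.0000 1.0000 0.0000
    outer loop
      vertex 9.4 25.3 27.6
      vertex 9.4 25.3 0.0
      vertex 0.0 25.3 0.0
    endloop
  endfacet
  facet normal 0.0000 1.0000 0.0000
    outer loop
      vertex 0.0 25.3 27.6
      vertex 9.4 25.3 27.6
      vertex 0.0 25.3 0.0
    endloop
  endfacet
  facet normal -1.0000 0.0000 0.0000
    outer loop
      vertex 0.0 25.3 27.6
      vertex 0.0 25.3 0.0
      vertex 0.0 0.0 0.0
    endloop
  endfacet
  facet normal -1.0000 0.0000 0.0000
    outer loop
      vertex 0.0 0.0 27.6
      vertex 0.0 25.3 27.6
      vertex 0.0 0.0 0.0
    endloop
  endfacet
  facet normal 1.0000 0.0000 0.0000
    outer loop
      vertex 9.4 0.0 0.0
      vertex 9.4 25.3 0.0
      vertex 9.4 25.3 27.6
    endloop
  endfacet
  facet normal 1.0000 0.0000 0.0000
    outer loop
      vertex 9.4 0.0 0.0
      vertex 9.4 25.3 27.6
      vertex 9.4 0.0 27.6
    endloop
  endfacet
endsolid part

The G0 Z moves step by Δz≈4.6 mm. Every layer's G1 loop is the same polygon, so the solid is a straight extrusion of it from z=0 to z≈27.6. Closing with flat bottom and top caps and triangulating gives 12 facets — a rectangular box, roughly 9.4 × 25.3 mm footprint and 27.6 mm tall.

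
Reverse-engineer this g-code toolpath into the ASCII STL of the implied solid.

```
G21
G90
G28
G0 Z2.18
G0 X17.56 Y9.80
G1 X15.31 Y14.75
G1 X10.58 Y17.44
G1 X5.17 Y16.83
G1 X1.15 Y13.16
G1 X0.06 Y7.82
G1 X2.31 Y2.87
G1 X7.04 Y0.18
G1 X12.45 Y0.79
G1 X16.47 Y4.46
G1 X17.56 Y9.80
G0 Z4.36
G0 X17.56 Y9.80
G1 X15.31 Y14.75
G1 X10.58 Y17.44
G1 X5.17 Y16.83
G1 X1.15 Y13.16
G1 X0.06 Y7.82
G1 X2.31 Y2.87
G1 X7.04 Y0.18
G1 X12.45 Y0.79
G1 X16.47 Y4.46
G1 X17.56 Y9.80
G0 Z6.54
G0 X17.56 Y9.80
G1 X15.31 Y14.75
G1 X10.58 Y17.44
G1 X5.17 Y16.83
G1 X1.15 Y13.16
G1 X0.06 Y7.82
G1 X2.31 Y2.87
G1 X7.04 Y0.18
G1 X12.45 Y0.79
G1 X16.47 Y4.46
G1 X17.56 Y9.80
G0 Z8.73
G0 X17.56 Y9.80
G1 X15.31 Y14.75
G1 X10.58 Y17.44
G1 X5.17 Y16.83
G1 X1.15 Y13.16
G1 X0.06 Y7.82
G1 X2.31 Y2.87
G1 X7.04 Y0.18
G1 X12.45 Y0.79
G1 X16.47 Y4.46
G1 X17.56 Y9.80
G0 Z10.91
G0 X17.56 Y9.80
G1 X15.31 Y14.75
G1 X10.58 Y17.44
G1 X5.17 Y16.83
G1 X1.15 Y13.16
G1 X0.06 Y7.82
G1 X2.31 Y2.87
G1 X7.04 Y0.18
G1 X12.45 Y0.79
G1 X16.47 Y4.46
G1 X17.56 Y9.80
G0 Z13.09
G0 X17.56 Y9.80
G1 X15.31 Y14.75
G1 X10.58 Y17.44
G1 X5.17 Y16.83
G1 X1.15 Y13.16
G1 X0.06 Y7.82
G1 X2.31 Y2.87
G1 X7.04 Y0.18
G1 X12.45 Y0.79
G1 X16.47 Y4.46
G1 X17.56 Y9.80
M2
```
solid part
  facet normal 0.0000 0.0000 -1.0000
    outer loop
      vertex 10.58 17.44 0.00
      vertex 15.31 14.75 0.00
      vertex 17.56 9.80 0.00
    endloop
  endfacet
  facet normal 0.0000 0.0000 -1.0000
    outer loop
      vertex 5.17 16.83 0.00
      vertex 10.58 17.44 0.00
      vertex 17.56 9.80 0.00
    endloop
  endfacet
  facet normal 0.0000 0.0000 -1.0000
    outer loop
      vertex 1.15 13.16 0.00
      vertex 5.17 16.83 0.00
      vertex 17.56 9.80 0.00
    endloop
  endfacet
  facet normal 0.0000 0.0000 -1.0000
    outer loop
      vertex 0.06 7.82 0.00
      vertex 1.15 13.16 0.00
      vertex 17.56 9.80 0.00
    endloop
  endfacet
  facet normal 0.0000 0.0000 -1.0000
    outer loop
      vertex 2.31 2.87 0.00
      vertex 0.06 7.82 0.00
      vertex 17.56 9.80 0.00
    endloop
  endfacet
  facet normal 0.0000 0.0000 -1.0000
    outer loop
      vertex 7.04 0.18 0.00
      vertex 2.31 2.87 0.00
      vertex 17.56 9.80 0.00
    endloop
  endfacet
  facet normal 0.0000 0.0000 -1.0000
    outer loop
      vertex 12.45 0.79 0.00
      vertex 7.04 0.18 0.00
      vertex 17.56 9.80 0.00
    endloop
  endfacet
  facet normal 0.0000 0.0000 -1.0000
    outer loop
      vertex 16.47 4.46 0.00
      vertex 12.45 0.79 0.00
      vertex 17.56 9.80 0.00
    endloop
  endfacet
  facet normal 0.0000 0.0000 1.0000
    outer loop
      vertex 17.56 9.80 13.09
      vertex 15.31 14.75 13.09
      vertex 10.58 17.44 13.09
    endloop
  endfacet
  facet normal 0.0000 0.0000 1.0000
    outer loop
      vertex 17.56 9.80 13.09
      vertex 10.58 17.44 13.09
      vertex 5.17 16.83 13.09
    endloop
  endfacet
  facet normal 0.0000 0.0000 1.0000
    outer loop
      vertex 17.56 9.80 13.09
      vertex 5.17 16.83 13.09
      vertex 1.15 13.16 13.09
    endloop
  endfacet
  facet normal 0.0000 0.0000 1.0000
    outer loop
      vertex 17.56 9.80 13.09
      vertex 1.15 13.16 13.09
      vertex 0.06 7.82 13.09
    endloop
  endfacet
  facet normal 0.0000 0.0000 1.0000
    outer loop
      vertex 17.56 9.80 13.09
      vertex 0.06 7.82 13.09
      vertex 2.31 2.87 13.09
    endloop
  endfacet
  facet normal 0.0000 0.0000 1.0000
    outer loop
      vertex 17.56 9.80 13.09
      vertex 2.31 2.87 13.09
      vertex 7.04 0.18 13.09
    endloop
  endfacet
  facet normal 0.0000 0.0000 1.0000
    outer loop
      vertex 17.56 9.80 13.09
      vertex 7.04 0.18 13.09
      vertex 12.45 0.79 13.09
    endloop
  endfacet
  facet normal 0.0000 0.0000 1.0000
    outer loop
      vertex 17.56 9.80 13.09
      vertex 12.45 0.79 13.09
      vertex 16.47 4.46 13.09
    endloop
  endfacet
  facet normal 0.9104 0.4138 0.0000
    outer loop
      vertex 17.56 9.80 0.00
      vertex 15.31 14.75 0.00
      vertex 15.31 14.75 13.09
    endloop
  endfacet
  facet normal 0.9104 0.4138 0.0000
    outer loop
      vertex 17.56 9.80 0.00
      vertex 15.31 14.75 13.09
      vertex 17.56 9.80 13.09
    endloop
  endfacet
  facet normal 0.4944 0.8693 0.0000
    outer loop
      vertex 15.31 14.75 0.00
      vertex 10.58 17.44 0.00
      vertex 10.58 17.44 13.09
    endloop
  endfacet
  facet normal 0.4944 0.8693 0.0000
    outer loop
      vertex 15.31 14.75 0.00
      vertex 10.58 17.44 13.09
      vertex 15.31 14.75 13.09
    endloop
  endfacet
  facet normal -0.1120 0.9937 0.0000
    outer loop
      vertex 10.58 17.44 0.00
      vertex 5.17 16.83 0.00
      vertex 5.17 16.83 13.09
    endloop
  endfacet
  facet normal -0.1120 0.9937 0.0000
    outer loop
      vertex 10.58 17.44 0.00
      vertex 5.17 16.83 13.09
      vertex 10.58 17.44 13.09
    endloop
  endfacet
  facet normal -0.6742 0.7385 0.0000
    outer loop
      vertex 5.17 16.83 0.00
      vertex 1.15 13.16 0.00
      vertex 1.15 13.16 13.09
    endloop
  endfacet
  facet normal -0.6742 0.7385 0.0000
    outer loop
      vertex 5.17 16.83 0.00
      vertex 1.15 13.16 13.09
      vertex 5.17 16.83 13.09
    endloop
  endfacet
  facet normal -0.9798 0.2000 0.0000
    outer loop
      vertex 1.15 13.16 0.00
      vertex 0.06 7.82 0.00
      vertex 0.06 7.82 13.09
    endloop
  endfacet
  facet normal -0.9798 0.2000 0.0000
    outer loop
      vertex 1.15 13.16 0.00
      vertex 0.06 7.82 13.09
      vertex 1.15 13.16 13.09
    endloop
  endfacet
  facet normal -0.9104 -0.4138 0.0000
    outer loop
      vertex 0.06 7.82 0.00
      vertex 2.31 2.87 0.00
      vertex 2.31 2.87 13.09
    endloop
  endfacet
  facet normal -0.9104 -0.4138 0.0000
    outer loop
      vertex 0.06 7.82 0.00
      vertex 2.31 2.87 13.09
      vertex 0.06 7.82 13.09
    endloop
  endfacet
  facet normal -0.4944 -0.8693 0.0000
    outer loop
      vertex 2.31 2.87 0.00
      vertex 7.04 0.18 0.00
      vertex 7.04 0.18 13.09
    endloop
  endfacet
  facet normal -0.4944 -0.8693 0.0000
    outer loop
      vertex 2.31 2.87 0.00
      vertex 7.04 0.18 13.09
      vertex 2.31 2.87 13.09
    endloop
  endfacet
  facet normal 0.1120 -0.9937 0.0000
    outer loop
      vertex 7.04 0.18 0.00
      vertex 12.45 0.79 0.00
      vertex 12.45 0.79 13.09
    endloop
  endfacet
  facet normal 0.1120 -0.9937 0.0000
    outer loop
      vertex 7.04 0.18 0.00
      vertex 12.45 0.79 13.09
      vertex 7.04 0.18 13.09
    endloop
  endfacet
  facet normal 0.6742 -0.7385 0.0000
    outer loop
      vertex 12.45 0.79 0.00
      vertex 16.47 4.46 0.00
      vertex 16.47 4.46 13.09
    endloop
  endfacet
  facet normal 0.6742 -0.7385 0.0000
    outer loop
      vertex 12.45 0.79 0.00
      vertex 16.47 4.46 13.09
      vertex 12.45 0.79 13.09
    endloop
  endfacet
  facet normal 0.9798 -0.2000 0.0000
    outer loop
      vertex 16.47 4.46 0.00
      vertex 17.56 9.80 0.00
      vertex 17.56 9.80 13.09
    endloop
  endfacet
  facet normal 0.9798 -0.2000 0.0000
    outer loop
      vertex 16.47 4.46 0.00
      vertex 17.56 9.80 13.09
      vertex 16.47 4.46 13.09
    endloop
  endfacet
endsolid part

The G0 Z moves step by Δz≈2.18 mm. Every layer's G1 loop is the same polygon, so the solid is a straight extrusion of it from z=0 to z≈13.1. Closing with flat bottom and top caps and triangulating gives 36 facets — a regular 10-sided prism (a cylinder approximated with 10 flat sides), circumscribed radius ≈ 8.81 mm, height ≈ 13.1 mm.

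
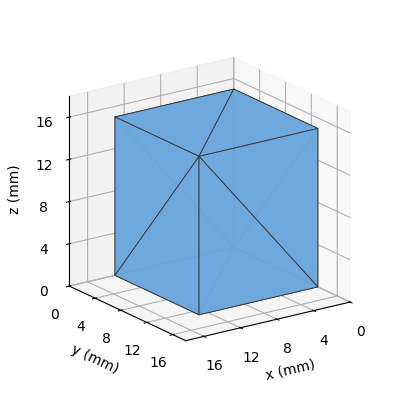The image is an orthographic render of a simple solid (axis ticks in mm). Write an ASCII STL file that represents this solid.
Reading the render: the shape is a rectangular box, roughly 13 × 13 mm footprint and 15 mm tall (dimensions read to the nearest mm from the axis ticks). For the STL, each face is triangulated and given an outward normal.

solid part
  facet normal 0.0000 0.0000 -1.0000
    outer loop
      vertex 13.0 13.0 0.0
      vertex 13.0 0.0 0.0
      vertex 0.0 0.0 0.0
    endloop
  endfacet
  facet normal 0.0000 0.0000 -1.0000
    outer loop
      vertex 0.0 13.0 0.0
      vertex 13.0 13.0 0.0
      vertex 0.0 0.0 0.0
    endloop
  endfacet
  facet normal 0.0000 0.0000 1.0000
    outer loop
      vertex 0.0 0.0 15.0
      vertex 13.0 0.0 15.0
      vertex 13.0 13.0 15.0
    endloop
  endfacet
  facet normal 0.0000 0.0000 1.0000
    outer loop
      vertex 0.0 0.0 15.0
      vertex 13.0 13.0 15.0
      vertex 0.0 13.0 15.0
    endloop
  endfacet
  facet normal 0.0000 -1.0000 0.0000
    outer loop
      vertex 0.0 0.0 0.0
      vertex 13.0 0.0 0.0
      vertex 13.0 0.0 15.0
    endloop
  endfacet
  facet normal 0.0000 -1.0000 0.0000
    outer loop
      vertex 0.0 0.0 0.0
      vertex 13.0 0.0 15.0
      vertex 0.0 0.0 15.0
    endloop
  endfacet
  facet normal 0.0000 1.0000 0.0000
    outer loop
      vertex 13.0 13.0 15.0
      vertex 13.0 13.0 0.0
      vertex 0.0 13.0 0.0
    endloop
  endfacet
  facet normal 0.0000 1.0000 0.0000
    outer loop
      vertex 0.0 13.0 15.0
      vertex 13.0 13.0 15.0
      vertex 0.0 13.0 0.0
    endloop
  endfacet
  facet normal -1.0000 0.0000 0.0000
    outer loop
      vertex 0.0 13.0 15.0
      vertex 0.0 13.0 0.0
      vertex 0.0 0.0 0.0
    endloop
  endfacet
  facet normal -1.0000 0.0000 0.0000
    outer loop
      vertex 0.0 0.0 15.0
      vertex 0.0 13.0 15.0
      vertex 0.0 0.0 0.0
    endloop
  endfacet
  facet normal 1.0000 0.0000 0.0000
    outer loop
      vertex 13.0 0.0 0.0
      vertex 13.0 13.0 0.0
      vertex 13.0 13.0 15.0
    endloop
  endfacet
  facet normal 1.0000 0.0000 0.0000
    outer loop
      vertex 13.0 0.0 0.0
      vertex 13.0 13.0 15.0
      vertex 13.0 0.0 15.0
    endloop
  endfacet
endsolid part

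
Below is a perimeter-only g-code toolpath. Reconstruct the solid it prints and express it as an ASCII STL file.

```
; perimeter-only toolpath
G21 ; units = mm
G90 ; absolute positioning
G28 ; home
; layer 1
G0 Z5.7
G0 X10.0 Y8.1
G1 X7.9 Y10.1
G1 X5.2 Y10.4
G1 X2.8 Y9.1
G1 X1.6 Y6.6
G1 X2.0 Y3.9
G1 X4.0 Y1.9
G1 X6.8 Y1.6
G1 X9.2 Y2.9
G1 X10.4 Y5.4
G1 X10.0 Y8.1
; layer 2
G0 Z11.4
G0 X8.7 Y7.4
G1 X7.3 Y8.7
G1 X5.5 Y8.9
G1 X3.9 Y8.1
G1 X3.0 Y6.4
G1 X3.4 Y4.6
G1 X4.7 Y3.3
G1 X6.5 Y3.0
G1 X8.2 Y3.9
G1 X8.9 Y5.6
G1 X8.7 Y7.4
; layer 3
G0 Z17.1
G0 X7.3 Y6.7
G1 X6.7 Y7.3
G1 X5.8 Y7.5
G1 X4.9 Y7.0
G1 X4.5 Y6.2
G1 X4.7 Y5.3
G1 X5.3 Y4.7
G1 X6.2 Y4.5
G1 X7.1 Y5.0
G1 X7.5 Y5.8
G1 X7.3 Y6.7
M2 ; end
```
solid part
  facet normal 0.0000 0.0000 -1.0000
    outer loop
      vertex 5.0 11.9 0.0
      vertex 8.6 11.4 0.0
      vertex 11.3 8.8 0.0
    endloop
  endfacet
  facet normal 0.0000 0.0000 -1.0000
    outer loop
      vertex 1.7 10.2 0.0
      vertex 5.0 11.9 0.0
      vertex 11.3 8.8 0.0
    endloop
  endfacet
  facet normal 0.0000 0.0000 -1.0000
    outer loop
      vertex 0.1 6.8 0.0
      vertex 1.7 10.2 0.0
      vertex 11.3 8.8 0.0
    endloop
  endfacet
  facet normal 0.0000 0.0000 -1.0000
    outer loop
      vertex 0.7 3.2 0.0
      vertex 0.1 6.8 0.0
      vertex 11.3 8.8 0.0
    endloop
  endfacet
  facet normal 0.0000 0.0000 -1.0000
    outer loop
      vertex 3.4 0.6 0.0
      vertex 0.7 3.2 0.0
      vertex 11.3 8.8 0.0
    endloop
  endfacet
  facet normal 0.0000 0.0000 -1.0000
    outer loop
      vertex 7.0 0.1 0.0
      vertex 3.4 0.6 0.0
      vertex 11.3 8.8 0.0
    endloop
  endfacet
  facet normal 0.0000 0.0000 -1.0000
    outer loop
      vertex 10.3 1.8 0.0
      vertex 7.0 0.1 0.0
      vertex 11.3 8.8 0.0
    endloop
  endfacet
  facet normal 0.0000 0.0000 -1.0000
    outer loop
      vertex 11.9 5.2 0.0
      vertex 10.3 1.8 0.0
      vertex 11.3 8.8 0.0
    endloop
  endfacet
  facet normal 0.6730 0.6989 0.2423
    outer loop
      vertex 11.3 8.8 0.0
      vertex 8.6 11.4 0.0
      vertex 6.0 6.0 22.8
    endloop
  endfacet
  facet normal 0.1335 0.9609 0.2428
    outer loop
      vertex 8.6 11.4 0.0
      vertex 5.0 11.9 0.0
      vertex 6.0 6.0 22.8
    endloop
  endfacet
  facet normal -0.4443 0.8624 0.2427
    outer loop
      vertex 5.0 11.9 0.0
      vertex 1.7 10.2 0.0
      vertex 6.0 6.0 22.8
    endloop
  endfacet
  facet normal -0.8780 0.4132 0.2417
    outer loop
      vertex 1.7 10.2 0.0
      vertex 0.1 6.8 0.0
      vertex 6.0 6.0 22.8
    endloop
  endfacet
  facet normal -0.9571 -0.1595 0.2421
    outer loop
      vertex 0.1 6.8 0.0
      vertex 0.7 3.2 0.0
      vertex 6.0 6.0 22.8
    endloop
  endfacet
  facet normal -0.6730 -0.6989 0.2423
    outer loop
      vertex 0.7 3.2 0.0
      vertex 3.4 0.6 0.0
      vertex 6.0 6.0 22.8
    endloop
  endfacet
  facet normal -0.1335 -0.9609 0.2428
    outer loop
      vertex 3.4 0.6 0.0
      vertex 7.0 0.1 0.0
      vertex 6.0 6.0 22.8
    endloop
  endfacet
  facet normal 0.4443 -0.8624 0.2427
    outer loop
      vertex 7.0 0.1 0.0
      vertex 10.3 1.8 0.0
      vertex 6.0 6.0 22.8
    endloop
  endfacet
  facet normal 0.8780 -0.4132 0.2417
    outer loop
      vertex 10.3 1.8 0.0
      vertex 11.9 5.2 0.0
      vertex 6.0 6.0 22.8
    endloop
  endfacet
  facet normal 0.9571 0.1595 0.2421
    outer loop
      vertex 11.9 5.2 0.0
      vertex 11.3 8.8 0.0
      vertex 6.0 6.0 22.8
    endloop
  endfacet
endsolid part

The G0 Z moves step by Δz≈5.7 mm. The G1 loops shrink linearly with z, so the solid tapers from its base footprint up to z≈22.8. Closing with a flat bottom cap and the tapered top and triangulating gives 18 facets — a regular 10-sided pyramid, base circumscribed radius ≈ 6 mm, apex at z ≈ 22.8 mm.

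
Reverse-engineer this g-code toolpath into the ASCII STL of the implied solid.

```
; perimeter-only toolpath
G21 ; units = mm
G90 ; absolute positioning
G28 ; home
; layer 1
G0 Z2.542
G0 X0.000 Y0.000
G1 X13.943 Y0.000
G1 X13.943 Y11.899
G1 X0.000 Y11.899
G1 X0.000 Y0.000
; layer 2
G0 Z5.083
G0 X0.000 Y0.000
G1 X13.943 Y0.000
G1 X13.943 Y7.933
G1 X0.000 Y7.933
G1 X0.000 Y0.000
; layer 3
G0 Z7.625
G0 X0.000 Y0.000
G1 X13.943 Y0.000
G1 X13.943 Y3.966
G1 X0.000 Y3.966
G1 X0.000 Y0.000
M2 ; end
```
solid part
  facet normal 0.0000 0.0000 -1.0000
    outer loop
      vertex 13.943 15.865 0.000
      vertex 13.943 0.000 0.000
      vertex 0.000 0.000 0.000
    endloop
  endfacet
  facet normal 0.0000 0.0000 -1.0000
    outer loop
      vertex 0.000 15.865 0.000
      vertex 13.943 15.865 0.000
      vertex 0.000 0.000 0.000
    endloop
  endfacet
  facet normal 0.0000 -1.0000 0.0000
    outer loop
      vertex 0.000 0.000 0.000
      vertex 13.943 0.000 0.000
      vertex 13.943 0.000 10.167
    endloop
  endfacet
  facet normal 0.0000 -1.0000 0.0000
    outer loop
      vertex 0.000 0.000 0.000
      vertex 13.943 0.000 10.167
      vertex 0.000 0.000 10.167
    endloop
  endfacet
  facet normal 0.0000 0.5396 0.8419
    outer loop
      vertex 0.000 0.000 10.167
      vertex 13.943 0.000 10.167
      vertex 13.943 15.865 0.000
    endloop
  endfacet
  facet normal 0.0000 0.5396 0.8419
    outer loop
      vertex 0.000 0.000 10.167
      vertex 13.943 15.865 0.000
      vertex 0.000 15.865 0.000
    endloop
  endfacet
  facet normal -1.0000 0.0000 0.0000
    outer loop
      vertex 0.000 0.000 10.167
      vertex 0.000 15.865 0.000
      vertex 0.000 0.000 0.000
    endloop
  endfacet
  facet normal 1.0000 0.0000 0.0000
    outer loop
      vertex 13.943 0.000 0.000
      vertex 13.943 15.865 0.000
      vertex 13.943 0.000 10.167
    endloop
  endfacet
endsolid part

The G0 Z moves step by Δz≈2.542 mm. The G1 loops shrink linearly with z, so the solid tapers from its base footprint up to z≈10.2. Closing with a flat bottom cap and the tapered top and triangulating gives 8 facets — a wedge (ramp): 13.9 × 15.9 mm base, rising to 10.2 mm along the y=0 edge and sloping linearly to z=0 at y=15.9.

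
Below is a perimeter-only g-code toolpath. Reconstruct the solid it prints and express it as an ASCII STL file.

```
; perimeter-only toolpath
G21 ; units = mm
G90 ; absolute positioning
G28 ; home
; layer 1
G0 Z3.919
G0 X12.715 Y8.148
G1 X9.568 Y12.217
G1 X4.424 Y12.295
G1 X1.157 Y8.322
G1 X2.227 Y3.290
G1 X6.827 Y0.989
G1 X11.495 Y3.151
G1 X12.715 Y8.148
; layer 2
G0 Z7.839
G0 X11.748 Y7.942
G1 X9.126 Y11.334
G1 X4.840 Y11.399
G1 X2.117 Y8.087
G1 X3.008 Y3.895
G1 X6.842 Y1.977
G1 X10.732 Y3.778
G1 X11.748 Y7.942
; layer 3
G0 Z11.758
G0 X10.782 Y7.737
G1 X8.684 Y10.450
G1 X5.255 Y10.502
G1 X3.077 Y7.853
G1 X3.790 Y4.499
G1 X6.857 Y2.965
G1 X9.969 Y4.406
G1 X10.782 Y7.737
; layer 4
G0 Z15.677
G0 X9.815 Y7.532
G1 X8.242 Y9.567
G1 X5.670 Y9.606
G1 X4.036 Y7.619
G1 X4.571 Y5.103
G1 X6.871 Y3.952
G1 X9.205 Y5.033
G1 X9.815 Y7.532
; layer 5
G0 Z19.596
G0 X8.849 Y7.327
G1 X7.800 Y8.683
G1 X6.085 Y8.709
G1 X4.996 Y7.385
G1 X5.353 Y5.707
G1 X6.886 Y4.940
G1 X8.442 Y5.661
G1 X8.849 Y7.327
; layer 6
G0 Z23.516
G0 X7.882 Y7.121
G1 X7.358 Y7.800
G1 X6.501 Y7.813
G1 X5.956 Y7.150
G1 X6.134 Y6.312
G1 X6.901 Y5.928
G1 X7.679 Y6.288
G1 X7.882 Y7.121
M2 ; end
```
solid part
  facet normal 0.0000 0.0000 -1.0000
    outer loop
      vertex 4.009 13.192 0.000
      vertex 10.010 13.101 0.000
      vertex 13.681 8.353 0.000
    endloop
  endfacet
  facet normal 0.0000 0.0000 -1.0000
    outer loop
      vertex 0.197 8.556 0.000
      vertex 4.009 13.192 0.000
      vertex 13.681 8.353 0.000
    endloop
  endfacet
  facet normal 0.0000 0.0000 -1.0000
    outer loop
      vertex 1.445 2.686 0.000
      vertex 0.197 8.556 0.000
      vertex 13.681 8.353 0.000
    endloop
  endfacet
  facet normal 0.0000 0.0000 -1.0000
    outer loop
      vertex 6.812 0.001 0.000
      vertex 1.445 2.686 0.000
      vertex 13.681 8.353 0.000
    endloop
  endfacet
  facet normal 0.0000 0.0000 -1.0000
    outer loop
      vertex 12.258 2.523 0.000
      vertex 6.812 0.001 0.000
      vertex 13.681 8.353 0.000
    endloop
  endfacet
  facet normal 0.7715 0.5965 0.2215
    outer loop
      vertex 13.681 8.353 0.000
      vertex 10.010 13.101 0.000
      vertex 6.916 6.916 27.435
    endloop
  endfacet
  facet normal 0.0148 0.9751 0.2215
    outer loop
      vertex 10.010 13.101 0.000
      vertex 4.009 13.192 0.000
      vertex 6.916 6.916 27.435
    endloop
  endfacet
  facet normal -0.7532 0.6193 0.2215
    outer loop
      vertex 4.009 13.192 0.000
      vertex 0.197 8.556 0.000
      vertex 6.916 6.916 27.435
    endloop
  endfacet
  facet normal -0.9538 -0.2028 0.2215
    outer loop
      vertex 0.197 8.556 0.000
      vertex 1.445 2.686 0.000
      vertex 6.916 6.916 27.435
    endloop
  endfacet
  facet normal -0.4363 -0.8721 0.2215
    outer loop
      vertex 1.445 2.686 0.000
      vertex 6.812 0.001 0.000
      vertex 6.916 6.916 27.435
    endloop
  endfacet
  facet normal 0.4098 -0.8849 0.2215
    outer loop
      vertex 6.812 0.001 0.000
      vertex 12.258 2.523 0.000
      vertex 6.916 6.916 27.435
    endloop
  endfacet
  facet normal 0.9474 -0.2312 0.2215
    outer loop
      vertex 12.258 2.523 0.000
      vertex 13.681 8.353 0.000
      vertex 6.916 6.916 27.435
    endloop
  endfacet
endsolid part

The G0 Z moves step by Δz≈3.919 mm. The G1 loops shrink linearly with z, so the solid tapers from its base footprint up to z≈27.4. Closing with a flat bottom cap and the tapered top and triangulating gives 12 facets — a regular 7-sided pyramid, base circumscribed radius ≈ 6.92 mm, apex at z ≈ 27.4 mm.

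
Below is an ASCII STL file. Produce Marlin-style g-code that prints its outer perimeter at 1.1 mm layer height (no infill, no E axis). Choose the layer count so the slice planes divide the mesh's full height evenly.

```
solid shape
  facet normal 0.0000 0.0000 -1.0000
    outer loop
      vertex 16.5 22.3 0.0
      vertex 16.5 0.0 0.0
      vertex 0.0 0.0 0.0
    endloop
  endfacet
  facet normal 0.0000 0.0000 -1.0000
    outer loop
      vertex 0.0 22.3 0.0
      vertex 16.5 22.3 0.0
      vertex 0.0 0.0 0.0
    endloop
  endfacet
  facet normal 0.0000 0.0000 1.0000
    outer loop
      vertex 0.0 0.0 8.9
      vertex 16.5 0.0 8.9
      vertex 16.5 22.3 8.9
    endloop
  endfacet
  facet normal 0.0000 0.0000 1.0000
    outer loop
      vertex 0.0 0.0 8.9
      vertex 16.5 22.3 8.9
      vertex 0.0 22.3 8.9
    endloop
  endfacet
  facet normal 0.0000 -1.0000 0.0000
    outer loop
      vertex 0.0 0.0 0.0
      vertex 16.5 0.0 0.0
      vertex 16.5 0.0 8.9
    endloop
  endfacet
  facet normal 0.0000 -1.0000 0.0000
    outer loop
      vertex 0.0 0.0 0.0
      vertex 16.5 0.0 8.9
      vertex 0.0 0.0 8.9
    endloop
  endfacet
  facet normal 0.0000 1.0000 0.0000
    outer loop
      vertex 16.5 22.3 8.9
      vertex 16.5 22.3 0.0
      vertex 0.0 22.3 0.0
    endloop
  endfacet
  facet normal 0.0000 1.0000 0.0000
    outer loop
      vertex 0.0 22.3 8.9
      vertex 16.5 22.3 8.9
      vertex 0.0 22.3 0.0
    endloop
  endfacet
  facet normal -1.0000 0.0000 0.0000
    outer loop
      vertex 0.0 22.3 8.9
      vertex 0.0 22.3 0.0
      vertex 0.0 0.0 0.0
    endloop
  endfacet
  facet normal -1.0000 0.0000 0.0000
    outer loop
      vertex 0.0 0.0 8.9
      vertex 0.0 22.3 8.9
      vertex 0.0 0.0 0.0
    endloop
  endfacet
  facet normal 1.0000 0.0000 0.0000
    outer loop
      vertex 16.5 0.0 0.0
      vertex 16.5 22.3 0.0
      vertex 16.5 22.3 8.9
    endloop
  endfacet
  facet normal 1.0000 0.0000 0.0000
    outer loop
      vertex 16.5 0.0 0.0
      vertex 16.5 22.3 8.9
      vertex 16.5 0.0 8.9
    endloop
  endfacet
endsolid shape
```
; perimeter-only toolpath
G21 ; units = mm
G90 ; absolute positioning
G28 ; home
; layer 1
G0 Z1.1
G0 X0.0 Y0.0
G1 X16.5 Y0.0
G1 X16.5 Y22.3
G1 X0.0 Y22.3
G1 X0.0 Y0.0
; layer 2
G0 Z2.2
G0 X0.0 Y0.0
G1 X16.5 Y0.0
G1 X16.5 Y22.3
G1 X0.0 Y22.3
G1 X0.0 Y0.0
; layer 3
G0 Z3.3
G0 X0.0 Y0.0
G1 X16.5 Y0.0
G1 X16.5 Y22.3
G1 X0.0 Y22.3
G1 X0.0 Y0.0
; layer 4
G0 Z4.5
G0 X0.0 Y0.0
G1 X16.5 Y0.0
G1 X16.5 Y22.3
G1 X0.0 Y22.3
G1 X0.0 Y0.0
; layer 5
G0 Z5.6
G0 X0.0 Y0.0
G1 X16.5 Y0.0
G1 X16.5 Y22.3
G1 X0.0 Y22.3
G1 X0.0 Y0.0
; layer 6
G0 Z6.7
G0 X0.0 Y0.0
G1 X16.5 Y0.0
G1 X16.5 Y22.3
G1 X0.0 Y22.3
G1 X0.0 Y0.0
; layer 7
G0 Z7.8
G0 X0.0 Y0.0
G1 X16.5 Y0.0
G1 X16.5 Y22.3
G1 X0.0 Y22.3
G1 X0.0 Y0.0
; layer 8
G0 Z8.9
G0 X0.0 Y0.0
G1 X16.5 Y0.0
G1 X16.5 Y22.3
G1 X0.0 Y22.3
G1 X0.0 Y0.0
M2 ; end

The solid is a rectangular box, roughly 16.5 × 22.3 mm footprint and 8.9 mm tall. Slicing at Δz = 1.1 mm — 8 equal slices spanning the solid's height, so layer i sits at z = i·h/8 — gives 8 non-empty perimeters. Each is a 4-segment closed polygon; G0 lifts to the layer z and rapids to the start vertex, then G1 traces the edges.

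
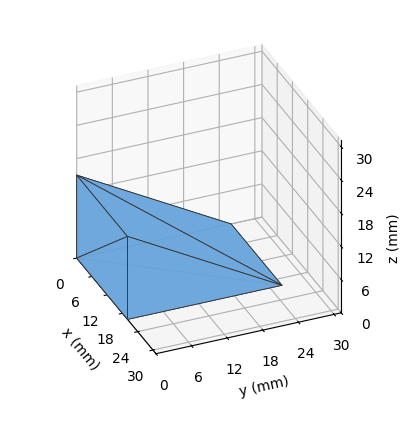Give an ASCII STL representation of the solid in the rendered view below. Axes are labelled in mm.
Reading the render: the shape is a wedge (ramp): 20 × 26 mm base, rising to 15 mm along the y=0 edge and sloping linearly to z=0 at y=26 (dimensions read to the nearest mm from the axis ticks). For the STL, each face is triangulated and given an outward normal.

solid part
  facet normal 0.0000 0.0000 -1.0000
    outer loop
      vertex 20.0 26.0 0.0
      vertex 20.0 0.0 0.0
      vertex 0.0 0.0 0.0
    endloop
  endfacet
  facet normal 0.0000 0.0000 -1.0000
    outer loop
      vertex 0.0 26.0 0.0
      vertex 20.0 26.0 0.0
      vertex 0.0 0.0 0.0
    endloop
  endfacet
  facet normal 0.0000 -1.0000 0.0000
    outer loop
      vertex 0.0 0.0 0.0
      vertex 20.0 0.0 0.0
      vertex 20.0 0.0 15.0
    endloop
  endfacet
  facet normal 0.0000 -1.0000 0.0000
    outer loop
      vertex 0.0 0.0 0.0
      vertex 20.0 0.0 15.0
      vertex 0.0 0.0 15.0
    endloop
  endfacet
  facet normal 0.0000 0.4997 0.8662
    outer loop
      vertex 0.0 0.0 15.0
      vertex 20.0 0.0 15.0
      vertex 20.0 26.0 0.0
    endloop
  endfacet
  facet normal 0.0000 0.4997 0.8662
    outer loop
      vertex 0.0 0.0 15.0
      vertex 20.0 26.0 0.0
      vertex 0.0 26.0 0.0
    endloop
  endfacet
  facet normal -1.0000 0.0000 0.0000
    outer loop
      vertex 0.0 0.0 15.0
      vertex 0.0 26.0 0.0
      vertex 0.0 0.0 0.0
    endloop
  endfacet
  facet normal 1.0000 0.0000 0.0000
    outer loop
      vertex 20.0 0.0 0.0
      vertex 20.0 26.0 0.0
      vertex 20.0 0.0 15.0
    endloop
  endfacet
endsolid part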